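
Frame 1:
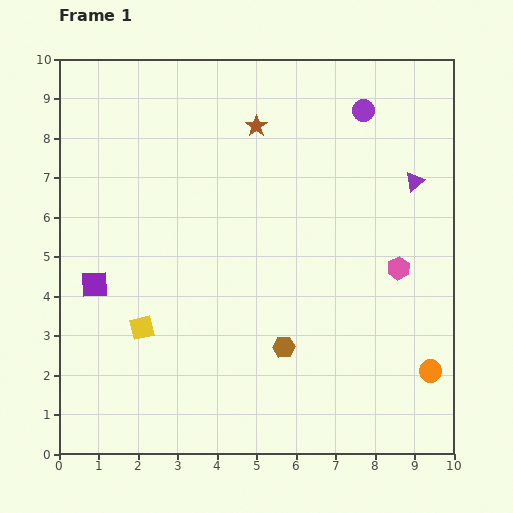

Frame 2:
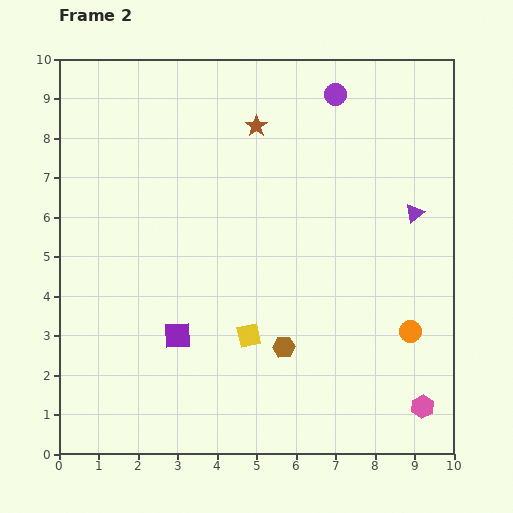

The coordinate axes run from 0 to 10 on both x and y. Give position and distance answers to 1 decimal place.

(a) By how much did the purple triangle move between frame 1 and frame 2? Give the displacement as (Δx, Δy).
(0.0, -0.8)

The purple triangle was at (9.0, 6.9) in frame 1 and (9.0, 6.1) in frame 2.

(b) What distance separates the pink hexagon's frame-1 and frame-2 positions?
3.6

The pink hexagon moved from (8.6, 4.7) to (9.2, 1.2), a distance of √(0.6² + 3.5²) ≈ 3.6.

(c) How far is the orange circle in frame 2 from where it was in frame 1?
1.1

The orange circle moved from (9.4, 2.1) to (8.9, 3.1), a distance of √(0.5² + 1.0²) ≈ 1.1.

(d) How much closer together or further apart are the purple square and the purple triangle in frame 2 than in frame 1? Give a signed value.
-1.7

Distance in frame 1: 8.5. Distance in frame 2: 6.8.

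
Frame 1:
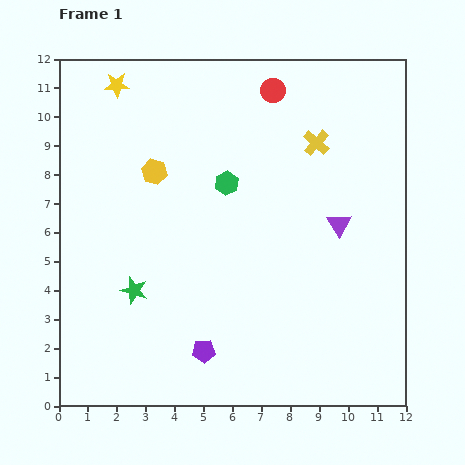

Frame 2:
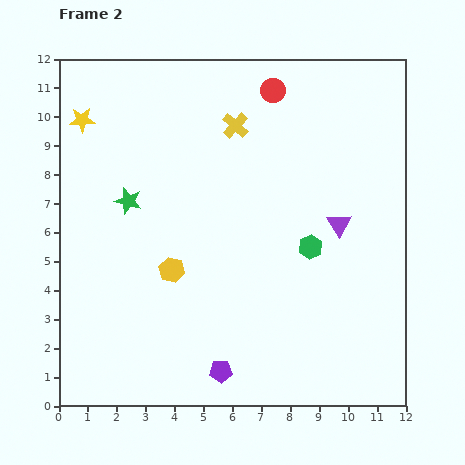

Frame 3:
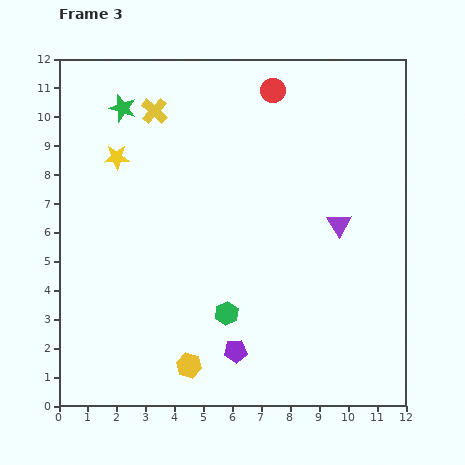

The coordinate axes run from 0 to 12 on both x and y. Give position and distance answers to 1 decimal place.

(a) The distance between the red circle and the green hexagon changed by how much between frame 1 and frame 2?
+2.0

Distance in frame 1: 3.6. Distance in frame 2: 5.6.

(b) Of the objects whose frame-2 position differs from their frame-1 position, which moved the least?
the purple pentagon

(moved 0.9)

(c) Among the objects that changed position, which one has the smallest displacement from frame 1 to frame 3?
the purple pentagon

(moved 1.1)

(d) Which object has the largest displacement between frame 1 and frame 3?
the yellow hexagon

(moved 6.8; next 6.3)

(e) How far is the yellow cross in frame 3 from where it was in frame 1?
5.7

The yellow cross moved from (8.9, 9.1) to (3.3, 10.2), a distance of √(5.6² + 1.1²) ≈ 5.7.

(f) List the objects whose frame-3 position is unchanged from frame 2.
the red circle, the purple triangle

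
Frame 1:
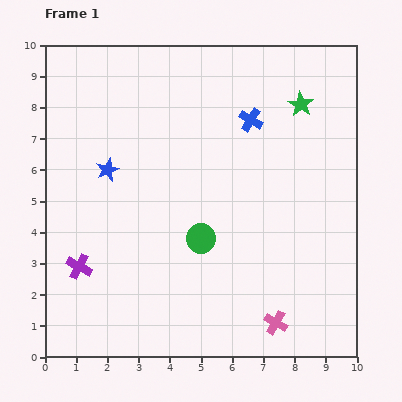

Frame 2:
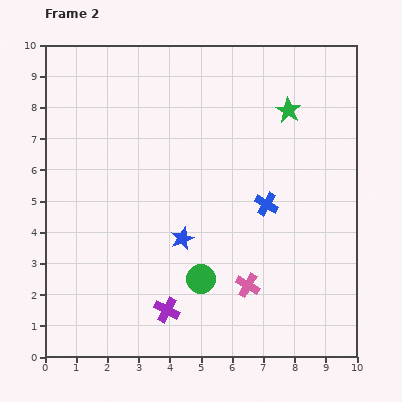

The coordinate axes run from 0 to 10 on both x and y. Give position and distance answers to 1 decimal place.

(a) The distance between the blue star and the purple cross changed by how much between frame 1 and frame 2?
-0.8

Distance in frame 1: 3.2. Distance in frame 2: 2.4.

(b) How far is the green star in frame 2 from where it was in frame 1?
0.4

The green star moved from (8.2, 8.1) to (7.8, 7.9), a distance of √(0.4² + 0.2²) ≈ 0.4.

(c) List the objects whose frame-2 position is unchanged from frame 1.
none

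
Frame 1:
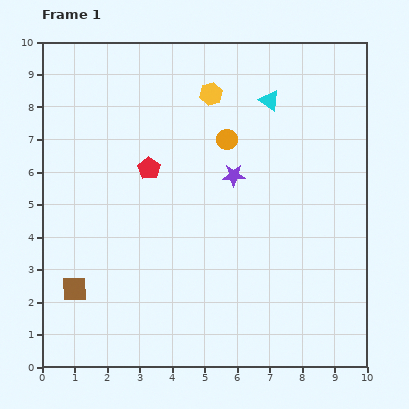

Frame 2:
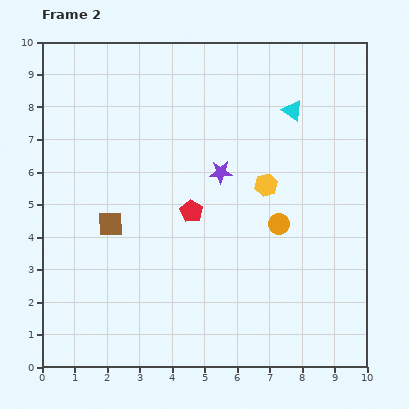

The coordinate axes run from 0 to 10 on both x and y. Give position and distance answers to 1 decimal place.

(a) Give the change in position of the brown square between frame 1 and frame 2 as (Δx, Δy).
(1.1, 2.0)

The brown square was at (1.0, 2.4) in frame 1 and (2.1, 4.4) in frame 2.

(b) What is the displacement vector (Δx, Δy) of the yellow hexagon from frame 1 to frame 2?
(1.7, -2.8)

The yellow hexagon was at (5.2, 8.4) in frame 1 and (6.9, 5.6) in frame 2.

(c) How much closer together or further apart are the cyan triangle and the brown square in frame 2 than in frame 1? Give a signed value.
-1.7

Distance in frame 1: 8.3. Distance in frame 2: 6.6.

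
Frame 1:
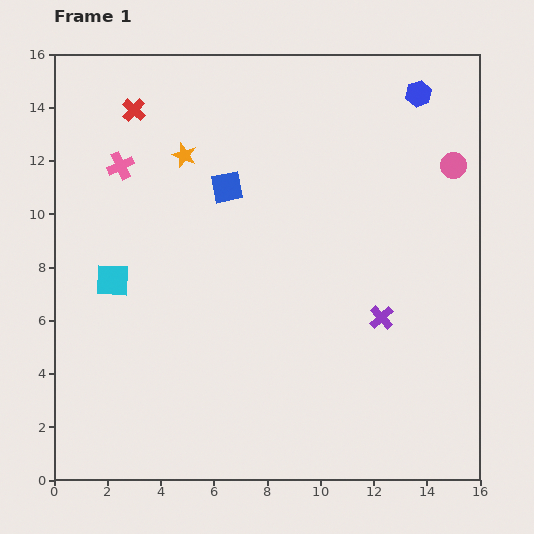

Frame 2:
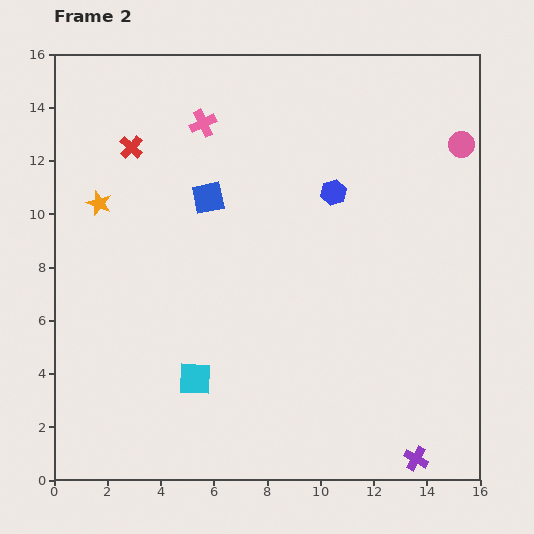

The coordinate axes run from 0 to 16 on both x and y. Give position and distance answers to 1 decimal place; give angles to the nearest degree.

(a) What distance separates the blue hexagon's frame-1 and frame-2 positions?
4.9

The blue hexagon moved from (13.7, 14.5) to (10.5, 10.8), a distance of √(3.2² + 3.7²) ≈ 4.9.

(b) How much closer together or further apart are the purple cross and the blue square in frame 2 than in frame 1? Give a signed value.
+4.9

Distance in frame 1: 7.6. Distance in frame 2: 12.5.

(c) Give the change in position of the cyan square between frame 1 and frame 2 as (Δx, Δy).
(3.1, -3.7)

The cyan square was at (2.2, 7.5) in frame 1 and (5.3, 3.8) in frame 2.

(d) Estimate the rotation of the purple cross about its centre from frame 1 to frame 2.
19° counter-clockwise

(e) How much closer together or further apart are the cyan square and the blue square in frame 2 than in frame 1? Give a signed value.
+1.3

Distance in frame 1: 5.5. Distance in frame 2: 6.8.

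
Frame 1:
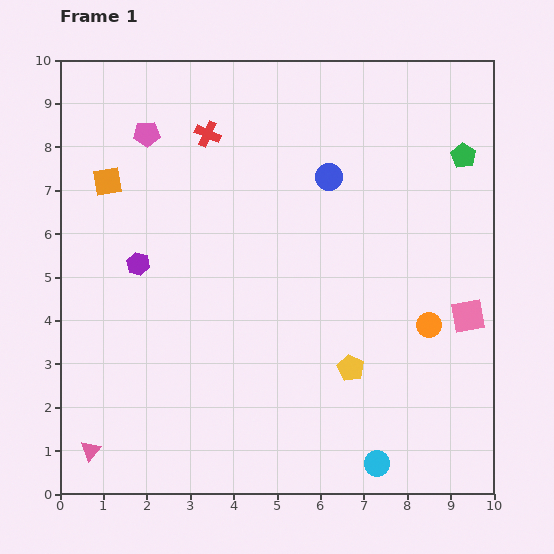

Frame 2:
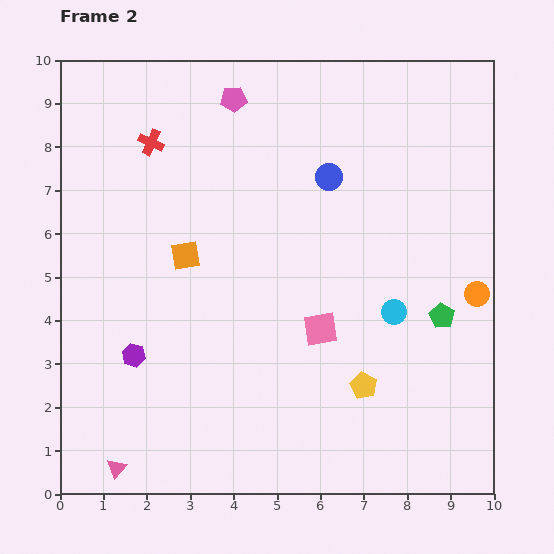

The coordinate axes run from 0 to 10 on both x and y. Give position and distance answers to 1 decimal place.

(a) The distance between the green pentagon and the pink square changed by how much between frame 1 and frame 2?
-0.9

Distance in frame 1: 3.7. Distance in frame 2: 2.8.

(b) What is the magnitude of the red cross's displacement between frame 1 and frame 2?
1.3

The red cross moved from (3.4, 8.3) to (2.1, 8.1), a distance of √(1.3² + 0.2²) ≈ 1.3.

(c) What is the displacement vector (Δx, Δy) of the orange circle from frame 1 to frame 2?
(1.1, 0.7)

The orange circle was at (8.5, 3.9) in frame 1 and (9.6, 4.6) in frame 2.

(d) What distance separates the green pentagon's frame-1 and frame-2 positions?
3.7

The green pentagon moved from (9.3, 7.8) to (8.8, 4.1), a distance of √(0.5² + 3.7²) ≈ 3.7.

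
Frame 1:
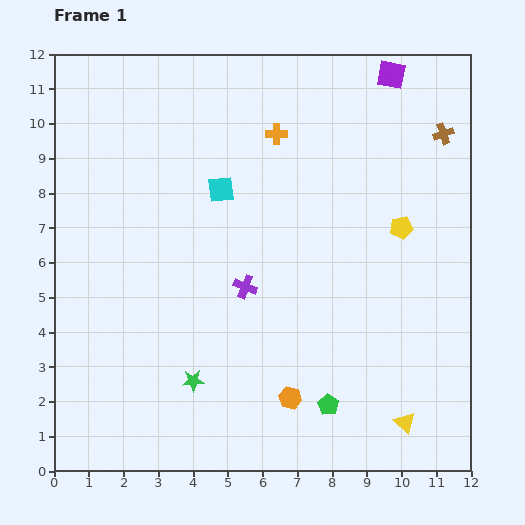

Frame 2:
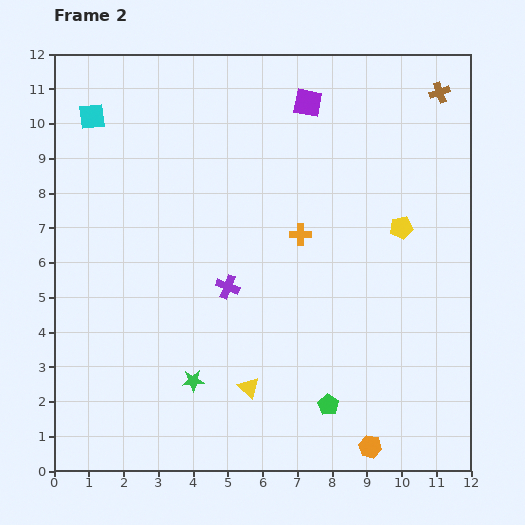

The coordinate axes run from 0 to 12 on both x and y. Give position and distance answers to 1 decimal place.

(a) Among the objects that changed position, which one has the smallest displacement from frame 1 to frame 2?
the purple cross

(moved 0.5)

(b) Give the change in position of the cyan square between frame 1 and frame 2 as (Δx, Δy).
(-3.7, 2.1)

The cyan square was at (4.8, 8.1) in frame 1 and (1.1, 10.2) in frame 2.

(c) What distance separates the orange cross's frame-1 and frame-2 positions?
3.0

The orange cross moved from (6.4, 9.7) to (7.1, 6.8), a distance of √(0.7² + 2.9²) ≈ 3.0.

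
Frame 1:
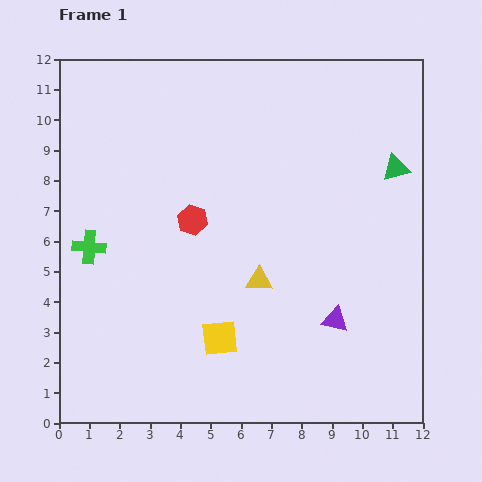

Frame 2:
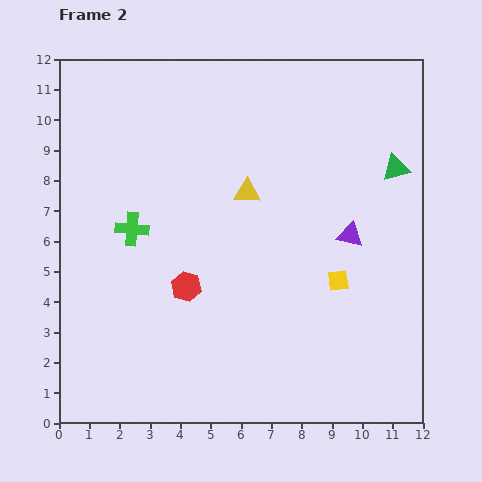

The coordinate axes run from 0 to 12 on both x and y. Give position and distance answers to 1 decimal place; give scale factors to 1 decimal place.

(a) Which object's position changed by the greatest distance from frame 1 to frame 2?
the yellow square

(moved 4.3; next 2.9)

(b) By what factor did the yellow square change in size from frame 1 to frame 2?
0.6×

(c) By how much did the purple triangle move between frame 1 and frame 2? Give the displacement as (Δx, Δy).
(0.5, 2.8)

The purple triangle was at (9.1, 3.4) in frame 1 and (9.6, 6.2) in frame 2.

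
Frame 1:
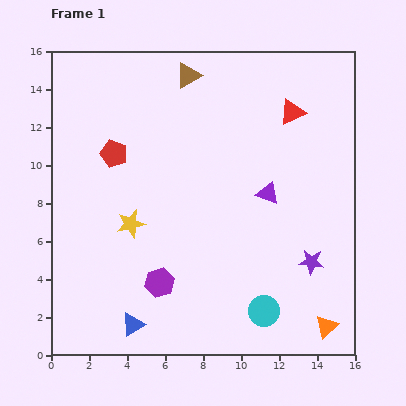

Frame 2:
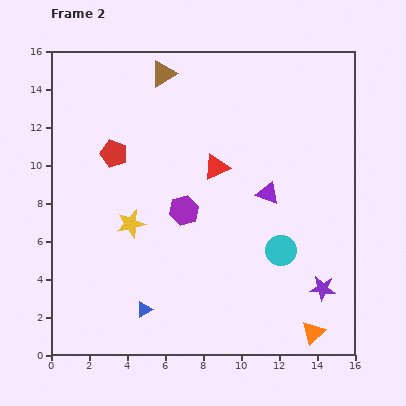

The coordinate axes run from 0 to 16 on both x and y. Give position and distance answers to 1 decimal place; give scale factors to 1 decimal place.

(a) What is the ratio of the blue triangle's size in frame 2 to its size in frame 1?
0.7×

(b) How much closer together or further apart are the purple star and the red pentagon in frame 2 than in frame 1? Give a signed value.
+1.2

Distance in frame 1: 11.9. Distance in frame 2: 13.1.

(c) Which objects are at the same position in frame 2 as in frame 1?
the yellow star, the purple triangle, the red pentagon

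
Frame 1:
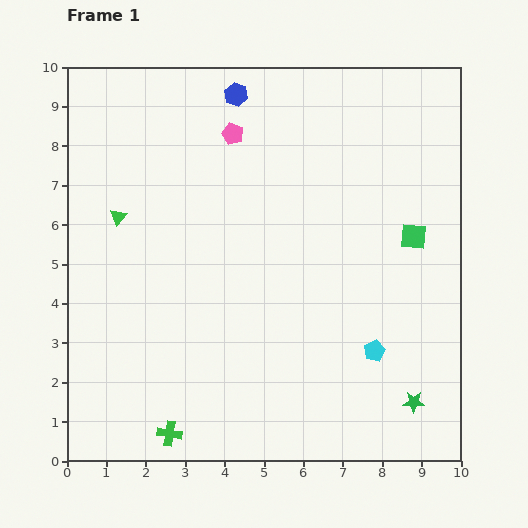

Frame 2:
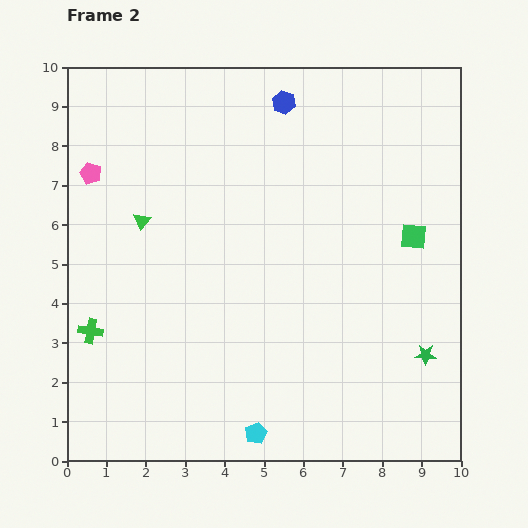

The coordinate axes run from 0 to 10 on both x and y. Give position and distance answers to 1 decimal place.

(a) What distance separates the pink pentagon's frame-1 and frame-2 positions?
3.7

The pink pentagon moved from (4.2, 8.3) to (0.6, 7.3), a distance of √(3.6² + 1.0²) ≈ 3.7.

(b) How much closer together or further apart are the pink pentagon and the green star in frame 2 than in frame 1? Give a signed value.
+1.5

Distance in frame 1: 8.2. Distance in frame 2: 9.7.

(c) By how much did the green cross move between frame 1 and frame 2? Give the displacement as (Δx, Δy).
(-2.0, 2.6)

The green cross was at (2.6, 0.7) in frame 1 and (0.6, 3.3) in frame 2.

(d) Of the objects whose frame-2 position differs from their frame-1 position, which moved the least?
the green triangle

(moved 0.6)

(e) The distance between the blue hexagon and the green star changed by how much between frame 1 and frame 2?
-1.7

Distance in frame 1: 9.0. Distance in frame 2: 7.3.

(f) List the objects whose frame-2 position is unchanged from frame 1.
the green square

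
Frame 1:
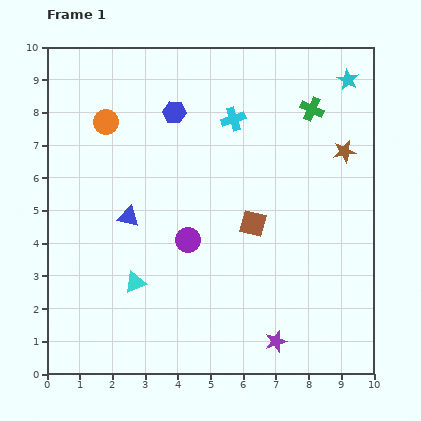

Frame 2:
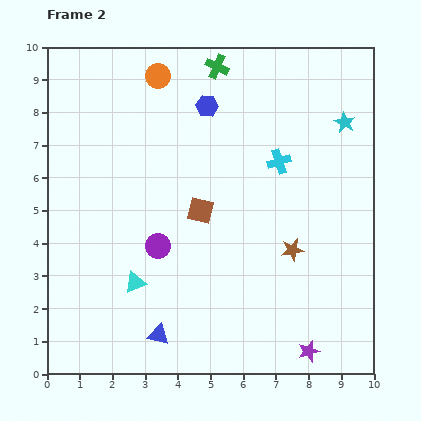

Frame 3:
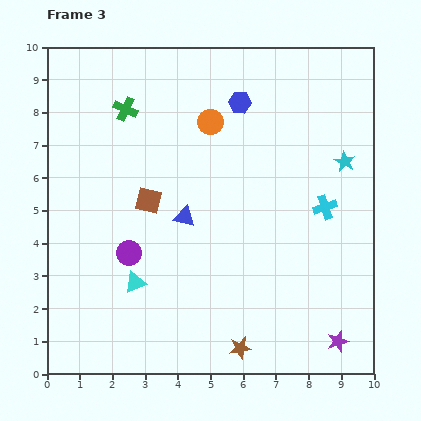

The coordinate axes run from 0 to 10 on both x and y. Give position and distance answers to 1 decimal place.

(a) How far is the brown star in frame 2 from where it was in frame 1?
3.4

The brown star moved from (9.1, 6.8) to (7.5, 3.8), a distance of √(1.6² + 3.0²) ≈ 3.4.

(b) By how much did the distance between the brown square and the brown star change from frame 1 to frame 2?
-0.6

Distance in frame 1: 3.6. Distance in frame 2: 3.0.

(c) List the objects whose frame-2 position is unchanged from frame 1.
the cyan triangle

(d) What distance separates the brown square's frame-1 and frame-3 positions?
3.3

The brown square moved from (6.3, 4.6) to (3.1, 5.3), a distance of √(3.2² + 0.7²) ≈ 3.3.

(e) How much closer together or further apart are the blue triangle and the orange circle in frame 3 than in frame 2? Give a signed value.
-4.9

Distance in frame 2: 7.9. Distance in frame 3: 3.0.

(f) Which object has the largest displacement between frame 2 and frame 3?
the blue triangle

(moved 3.7; next 3.4)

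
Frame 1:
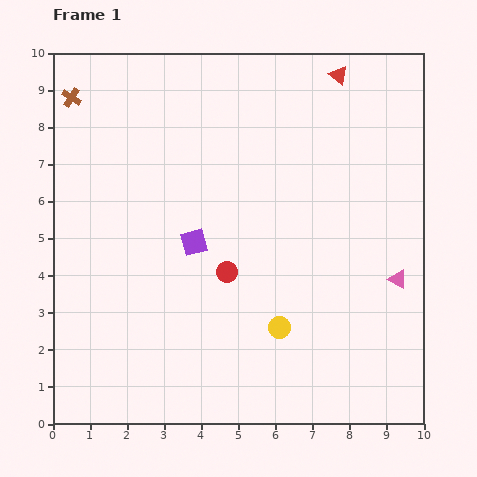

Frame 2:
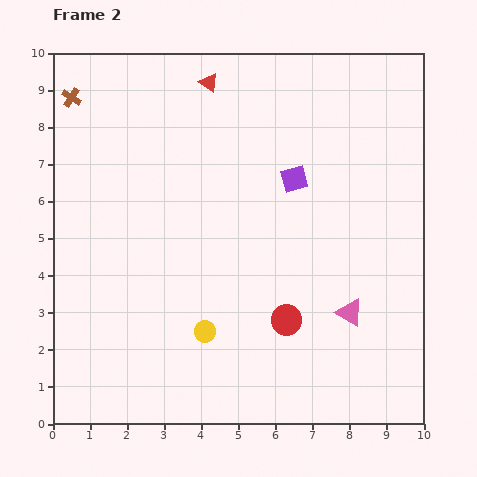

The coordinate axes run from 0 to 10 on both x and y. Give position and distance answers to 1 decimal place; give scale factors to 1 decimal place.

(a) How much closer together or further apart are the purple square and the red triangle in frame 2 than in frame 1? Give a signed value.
-2.5

Distance in frame 1: 6.0. Distance in frame 2: 3.5.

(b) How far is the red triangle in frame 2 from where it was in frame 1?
3.5

The red triangle moved from (7.7, 9.4) to (4.2, 9.2), a distance of √(3.5² + 0.2²) ≈ 3.5.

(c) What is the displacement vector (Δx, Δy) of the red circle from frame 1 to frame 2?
(1.6, -1.3)

The red circle was at (4.7, 4.1) in frame 1 and (6.3, 2.8) in frame 2.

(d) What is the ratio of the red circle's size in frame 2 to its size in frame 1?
1.4×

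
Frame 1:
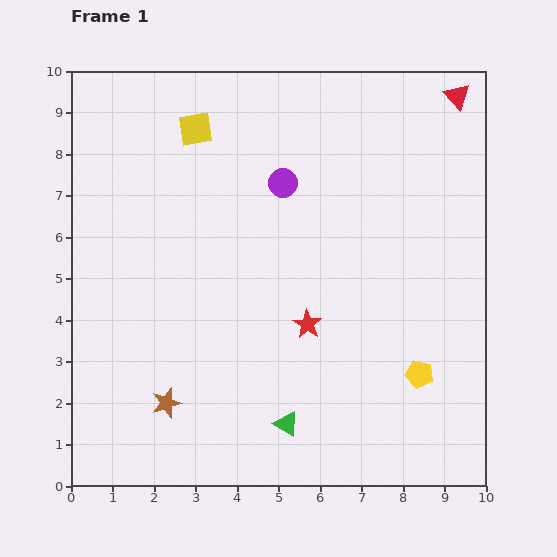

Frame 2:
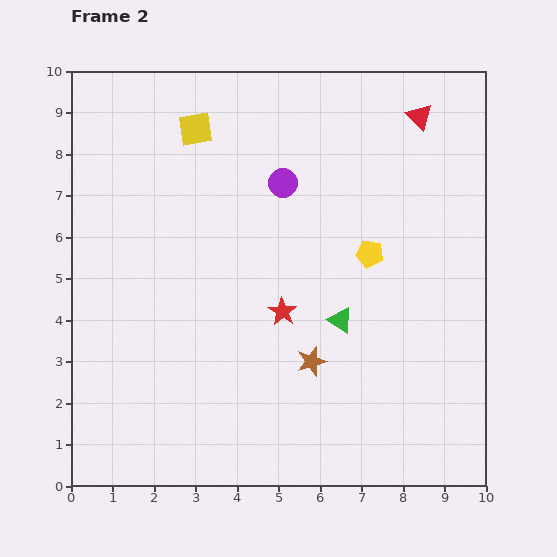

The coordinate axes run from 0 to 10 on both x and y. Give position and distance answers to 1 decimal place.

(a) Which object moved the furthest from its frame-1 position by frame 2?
the brown star

(moved 3.6; next 3.1)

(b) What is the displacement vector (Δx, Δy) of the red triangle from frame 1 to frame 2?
(-0.9, -0.5)

The red triangle was at (9.3, 9.4) in frame 1 and (8.4, 8.9) in frame 2.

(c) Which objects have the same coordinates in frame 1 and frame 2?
the purple circle, the yellow square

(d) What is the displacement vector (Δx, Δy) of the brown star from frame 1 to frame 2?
(3.5, 1.0)

The brown star was at (2.3, 2.0) in frame 1 and (5.8, 3.0) in frame 2.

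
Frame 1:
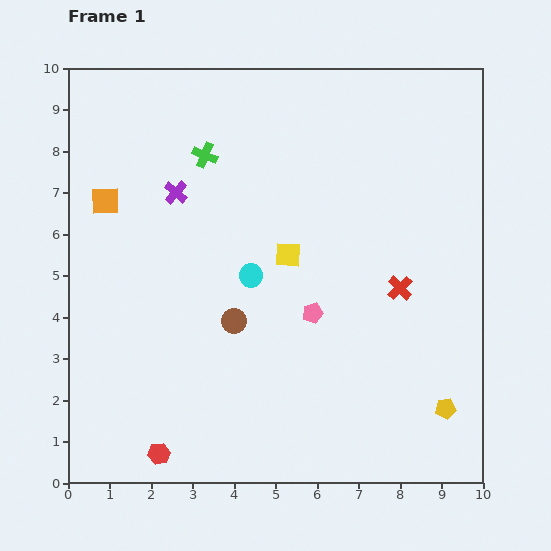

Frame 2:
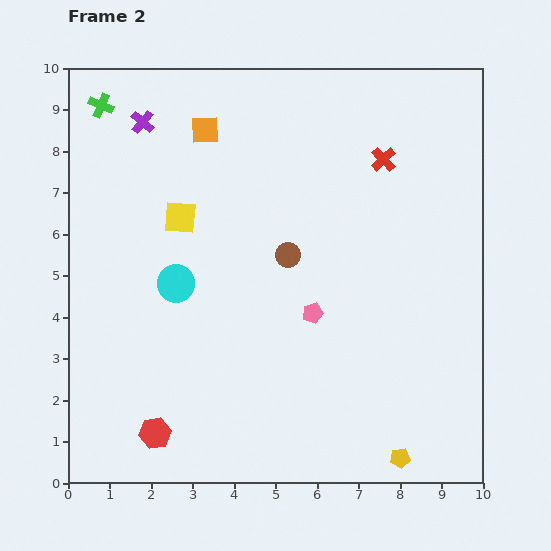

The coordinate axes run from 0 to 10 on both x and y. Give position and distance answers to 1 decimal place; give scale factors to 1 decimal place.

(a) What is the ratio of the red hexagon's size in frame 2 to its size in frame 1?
1.4×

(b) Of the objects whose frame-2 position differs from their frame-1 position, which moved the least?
the red hexagon

(moved 0.5)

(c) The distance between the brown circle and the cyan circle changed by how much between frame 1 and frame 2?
+1.6

Distance in frame 1: 1.2. Distance in frame 2: 2.8.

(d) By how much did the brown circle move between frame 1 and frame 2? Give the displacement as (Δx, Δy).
(1.3, 1.6)

The brown circle was at (4.0, 3.9) in frame 1 and (5.3, 5.5) in frame 2.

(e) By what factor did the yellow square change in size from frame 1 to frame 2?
1.3×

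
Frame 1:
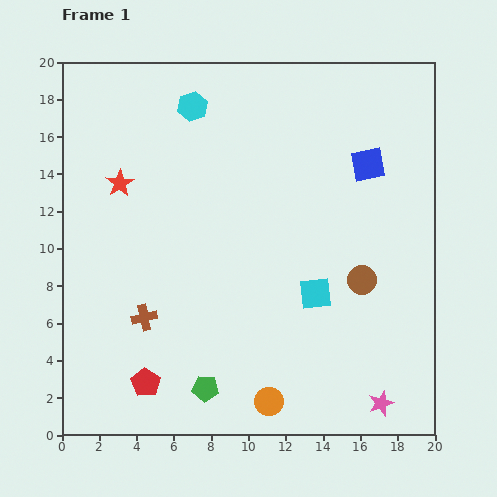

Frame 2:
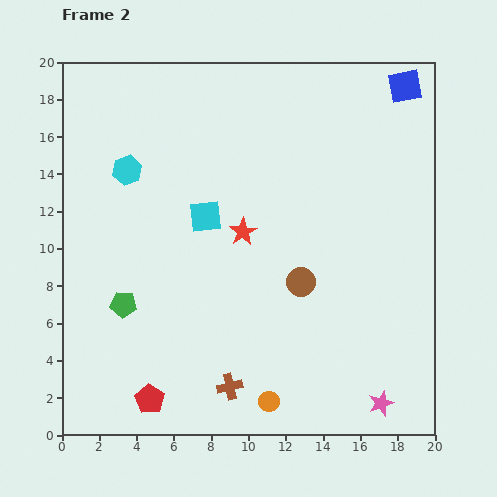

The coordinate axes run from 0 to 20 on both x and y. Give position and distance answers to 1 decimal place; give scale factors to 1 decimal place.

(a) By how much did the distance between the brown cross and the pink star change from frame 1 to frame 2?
-5.4

Distance in frame 1: 13.5. Distance in frame 2: 8.1.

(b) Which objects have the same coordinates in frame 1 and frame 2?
the orange circle, the pink star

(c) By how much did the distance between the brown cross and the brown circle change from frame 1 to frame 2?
-5.1

Distance in frame 1: 11.9. Distance in frame 2: 6.8.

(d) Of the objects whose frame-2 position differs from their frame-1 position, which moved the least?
the red pentagon

(moved 0.9)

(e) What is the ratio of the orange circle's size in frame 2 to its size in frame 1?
0.7×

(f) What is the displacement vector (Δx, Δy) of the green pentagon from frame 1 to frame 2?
(-4.4, 4.5)

The green pentagon was at (7.7, 2.5) in frame 1 and (3.3, 7.0) in frame 2.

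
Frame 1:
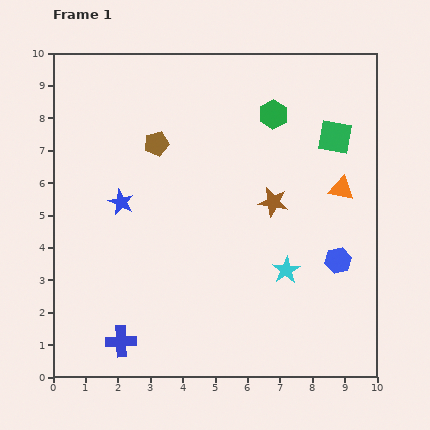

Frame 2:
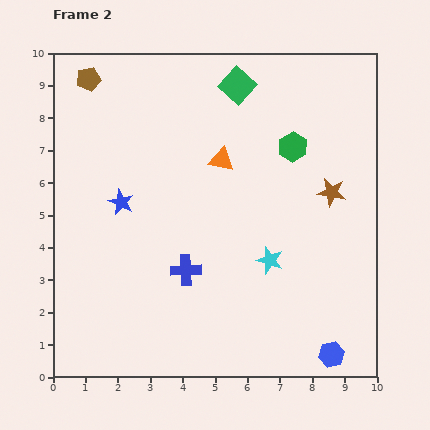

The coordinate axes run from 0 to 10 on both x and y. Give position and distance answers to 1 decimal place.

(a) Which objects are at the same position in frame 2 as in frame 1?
the blue star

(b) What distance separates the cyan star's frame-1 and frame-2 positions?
0.6

The cyan star moved from (7.2, 3.3) to (6.7, 3.6), a distance of √(0.5² + 0.3²) ≈ 0.6.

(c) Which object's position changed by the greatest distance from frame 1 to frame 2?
the orange triangle

(moved 3.8; next 3.4)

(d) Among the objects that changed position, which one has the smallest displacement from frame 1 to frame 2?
the cyan star

(moved 0.6)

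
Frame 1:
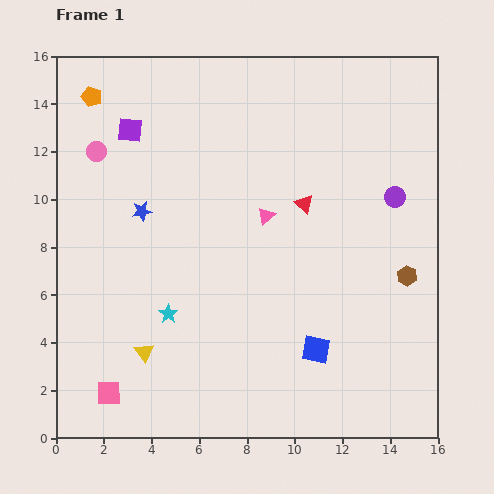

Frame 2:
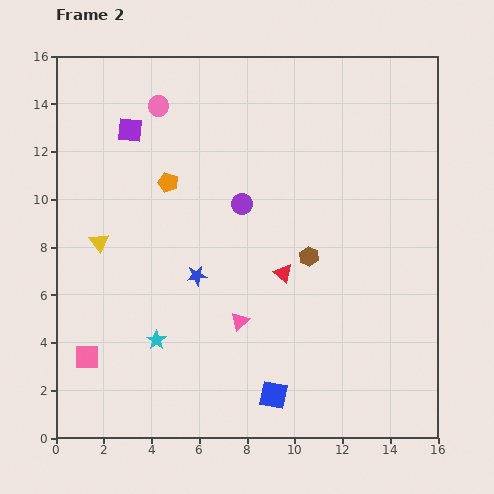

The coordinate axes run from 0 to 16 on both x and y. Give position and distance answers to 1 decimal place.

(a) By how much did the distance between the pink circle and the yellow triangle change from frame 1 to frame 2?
-2.4

Distance in frame 1: 8.6. Distance in frame 2: 6.2.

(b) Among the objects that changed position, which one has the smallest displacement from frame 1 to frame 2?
the cyan star

(moved 1.2)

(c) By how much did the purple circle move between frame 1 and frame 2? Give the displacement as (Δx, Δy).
(-6.4, -0.3)

The purple circle was at (14.2, 10.1) in frame 1 and (7.8, 9.8) in frame 2.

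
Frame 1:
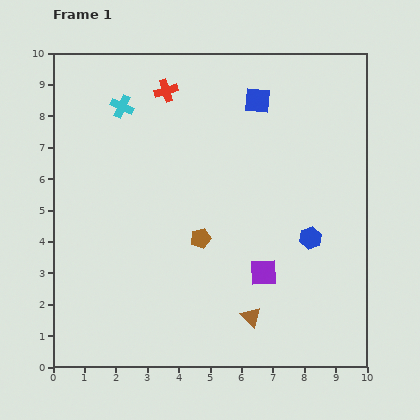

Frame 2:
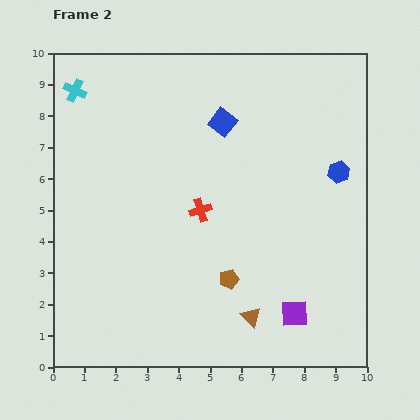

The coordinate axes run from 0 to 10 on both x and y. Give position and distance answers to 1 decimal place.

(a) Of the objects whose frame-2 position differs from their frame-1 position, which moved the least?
the blue square

(moved 1.3)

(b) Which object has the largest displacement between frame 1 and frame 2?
the red cross

(moved 4.0; next 2.3)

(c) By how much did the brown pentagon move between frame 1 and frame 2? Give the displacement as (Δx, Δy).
(0.9, -1.3)

The brown pentagon was at (4.7, 4.1) in frame 1 and (5.6, 2.8) in frame 2.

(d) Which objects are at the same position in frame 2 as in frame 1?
the brown triangle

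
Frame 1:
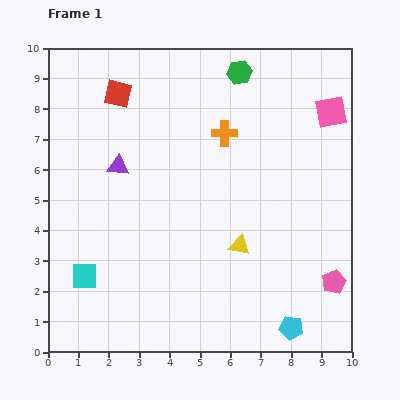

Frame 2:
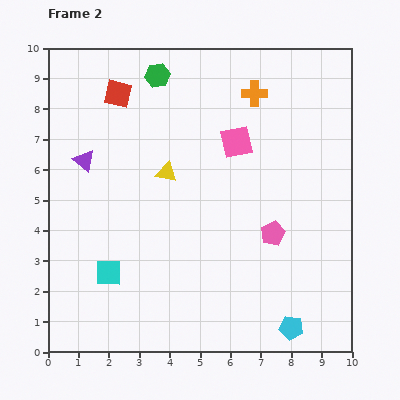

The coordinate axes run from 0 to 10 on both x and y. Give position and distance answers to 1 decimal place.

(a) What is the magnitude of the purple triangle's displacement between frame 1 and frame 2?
1.1

The purple triangle moved from (2.3, 6.1) to (1.2, 6.3), a distance of √(1.1² + 0.2²) ≈ 1.1.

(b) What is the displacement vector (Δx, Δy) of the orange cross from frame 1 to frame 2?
(1.0, 1.3)

The orange cross was at (5.8, 7.2) in frame 1 and (6.8, 8.5) in frame 2.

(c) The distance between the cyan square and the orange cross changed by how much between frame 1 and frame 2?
+1.0

Distance in frame 1: 6.6. Distance in frame 2: 7.6.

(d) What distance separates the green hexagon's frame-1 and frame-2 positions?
2.7

The green hexagon moved from (6.3, 9.2) to (3.6, 9.1), a distance of √(2.7² + 0.1²) ≈ 2.7.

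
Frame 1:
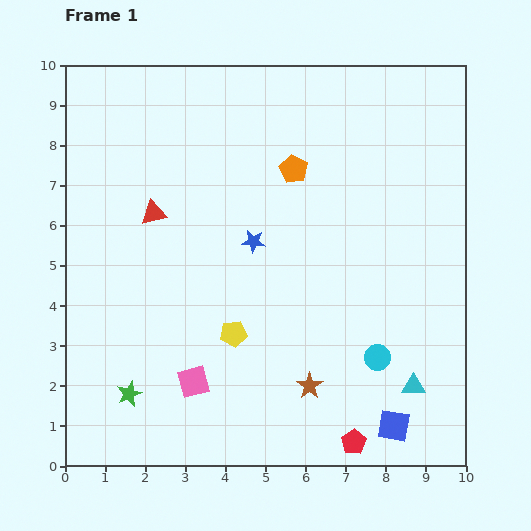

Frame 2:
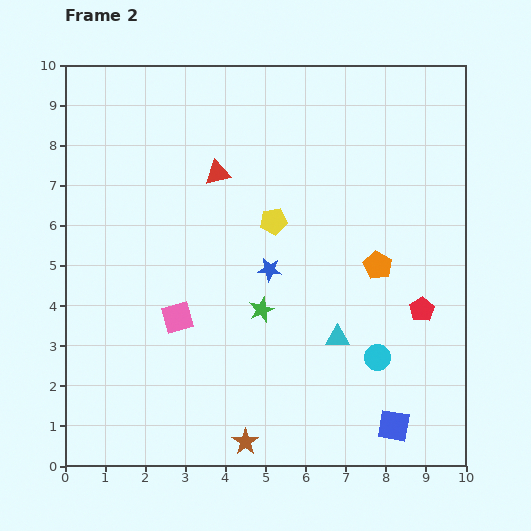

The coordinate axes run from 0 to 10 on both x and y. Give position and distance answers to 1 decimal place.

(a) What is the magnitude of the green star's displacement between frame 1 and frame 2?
3.9

The green star moved from (1.6, 1.8) to (4.9, 3.9), a distance of √(3.3² + 2.1²) ≈ 3.9.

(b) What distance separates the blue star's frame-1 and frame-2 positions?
0.8

The blue star moved from (4.7, 5.6) to (5.1, 4.9), a distance of √(0.4² + 0.7²) ≈ 0.8.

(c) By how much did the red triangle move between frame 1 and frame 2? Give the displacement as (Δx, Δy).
(1.6, 1.0)

The red triangle was at (2.2, 6.3) in frame 1 and (3.8, 7.3) in frame 2.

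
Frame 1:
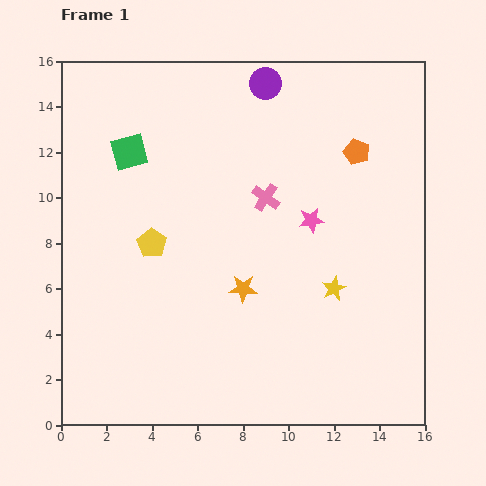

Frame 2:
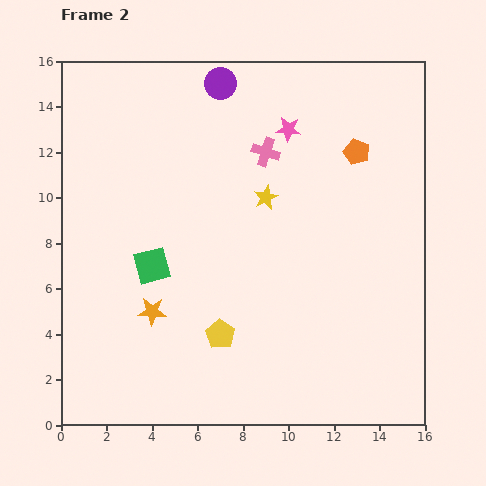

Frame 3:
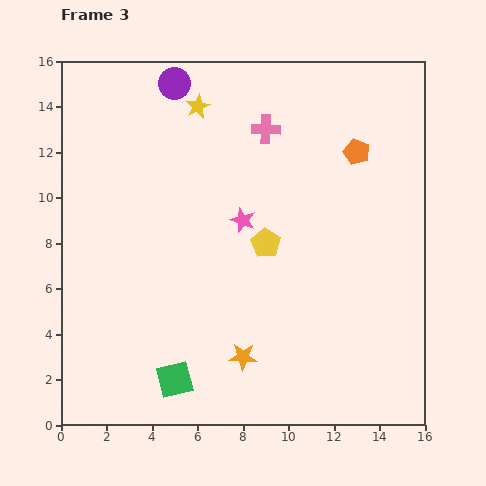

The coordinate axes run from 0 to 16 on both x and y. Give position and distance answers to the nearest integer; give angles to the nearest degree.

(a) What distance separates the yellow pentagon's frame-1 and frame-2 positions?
5

The yellow pentagon moved from (4, 8) to (7, 4), a distance of √(3² + 4²) ≈ 5.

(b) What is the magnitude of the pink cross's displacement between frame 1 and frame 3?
3

The pink cross moved from (9, 10) to (9, 13), a distance of √(0² + 3²) ≈ 3.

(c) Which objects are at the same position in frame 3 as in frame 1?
the orange pentagon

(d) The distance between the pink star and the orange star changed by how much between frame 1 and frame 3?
+2

Distance in frame 1: 4. Distance in frame 3: 6.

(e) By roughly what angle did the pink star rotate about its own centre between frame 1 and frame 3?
31° clockwise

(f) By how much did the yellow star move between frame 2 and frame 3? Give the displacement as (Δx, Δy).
(-3, 4)

The yellow star was at (9, 10) in frame 2 and (6, 14) in frame 3.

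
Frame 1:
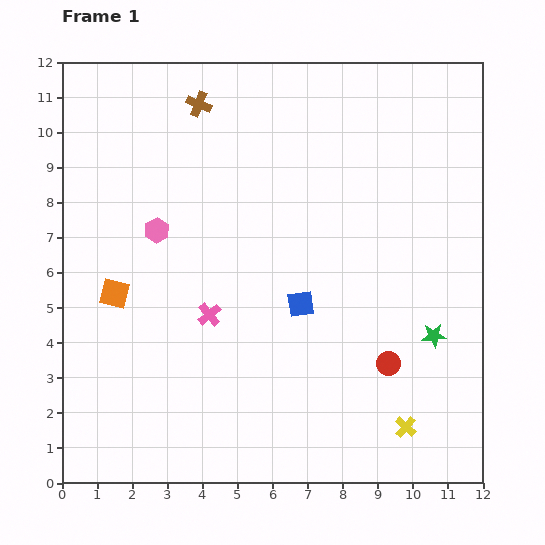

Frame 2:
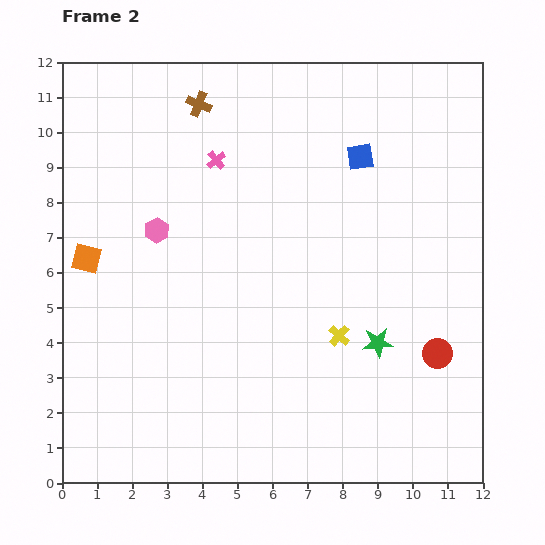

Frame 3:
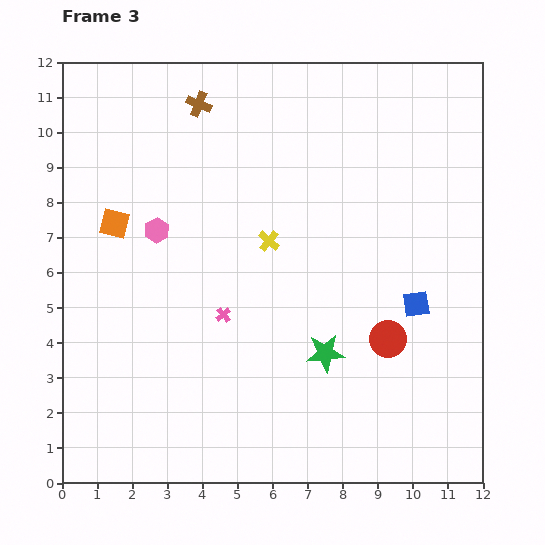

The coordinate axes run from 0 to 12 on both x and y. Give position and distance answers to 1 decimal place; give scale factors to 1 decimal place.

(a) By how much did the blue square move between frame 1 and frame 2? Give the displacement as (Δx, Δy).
(1.7, 4.2)

The blue square was at (6.8, 5.1) in frame 1 and (8.5, 9.3) in frame 2.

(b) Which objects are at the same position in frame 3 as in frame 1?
the brown cross, the pink hexagon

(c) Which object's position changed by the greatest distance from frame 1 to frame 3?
the yellow cross

(moved 6.6; next 3.3)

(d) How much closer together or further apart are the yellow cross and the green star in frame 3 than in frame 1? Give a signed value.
+0.9

Distance in frame 1: 2.7. Distance in frame 3: 3.6.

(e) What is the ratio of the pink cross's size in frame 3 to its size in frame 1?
0.6×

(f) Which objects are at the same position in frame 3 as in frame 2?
the brown cross, the pink hexagon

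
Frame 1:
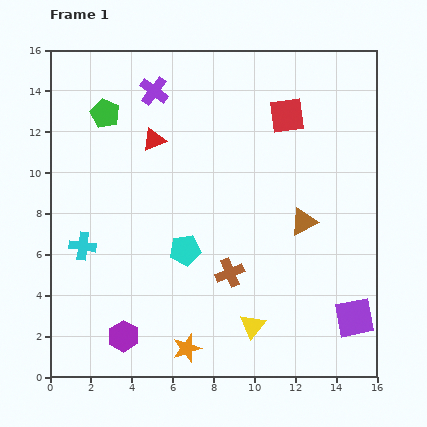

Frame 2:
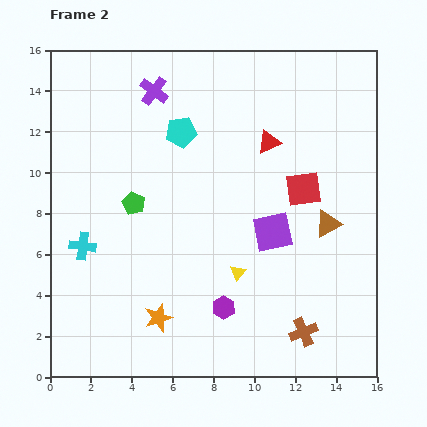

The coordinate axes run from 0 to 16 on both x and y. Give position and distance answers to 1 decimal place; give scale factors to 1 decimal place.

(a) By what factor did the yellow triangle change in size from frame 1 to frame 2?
0.6×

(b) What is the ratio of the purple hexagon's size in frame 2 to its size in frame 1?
0.7×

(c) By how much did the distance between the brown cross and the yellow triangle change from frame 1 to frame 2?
+1.5

Distance in frame 1: 2.8. Distance in frame 2: 4.3.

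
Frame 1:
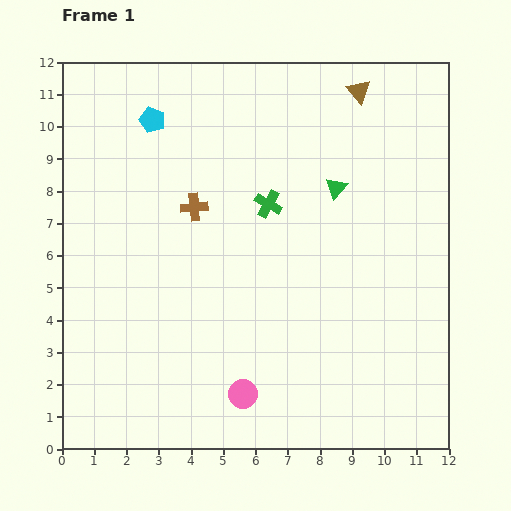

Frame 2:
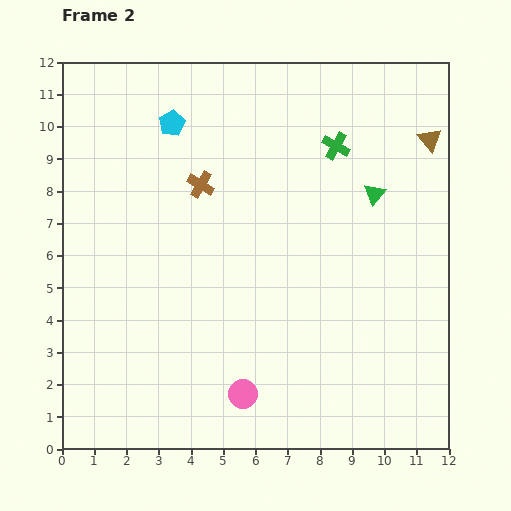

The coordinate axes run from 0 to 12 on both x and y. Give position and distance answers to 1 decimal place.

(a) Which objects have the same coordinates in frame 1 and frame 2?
the pink circle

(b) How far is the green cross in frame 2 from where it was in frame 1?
2.8

The green cross moved from (6.4, 7.6) to (8.5, 9.4), a distance of √(2.1² + 1.8²) ≈ 2.8.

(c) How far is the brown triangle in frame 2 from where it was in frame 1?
2.7

The brown triangle moved from (9.2, 11.1) to (11.4, 9.6), a distance of √(2.2² + 1.5²) ≈ 2.7.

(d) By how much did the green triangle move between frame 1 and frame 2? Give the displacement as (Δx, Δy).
(1.2, -0.2)

The green triangle was at (8.5, 8.1) in frame 1 and (9.7, 7.9) in frame 2.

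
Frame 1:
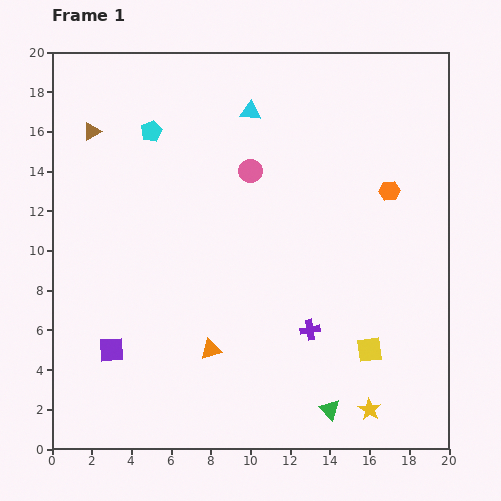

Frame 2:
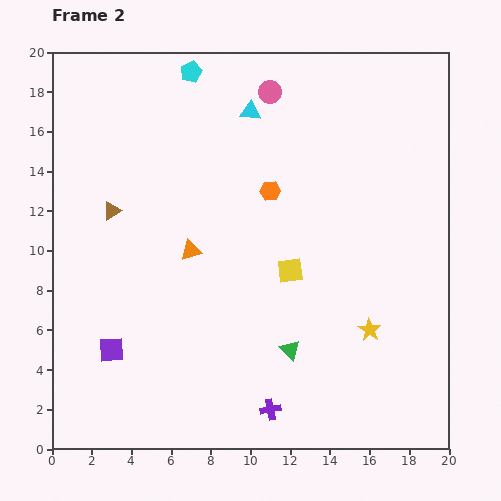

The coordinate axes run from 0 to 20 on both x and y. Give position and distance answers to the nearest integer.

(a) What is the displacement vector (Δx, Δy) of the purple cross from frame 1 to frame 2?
(-2, -4)

The purple cross was at (13, 6) in frame 1 and (11, 2) in frame 2.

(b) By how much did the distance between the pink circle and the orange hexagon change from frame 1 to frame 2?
-2

Distance in frame 1: 7. Distance in frame 2: 5.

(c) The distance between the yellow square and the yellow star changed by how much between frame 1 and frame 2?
+2

Distance in frame 1: 3. Distance in frame 2: 5.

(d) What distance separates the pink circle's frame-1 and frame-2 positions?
4

The pink circle moved from (10, 14) to (11, 18), a distance of √(1² + 4²) ≈ 4.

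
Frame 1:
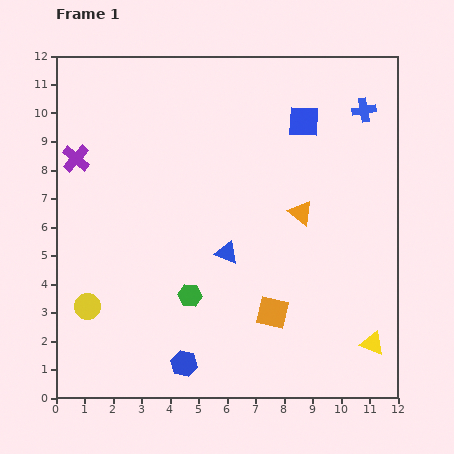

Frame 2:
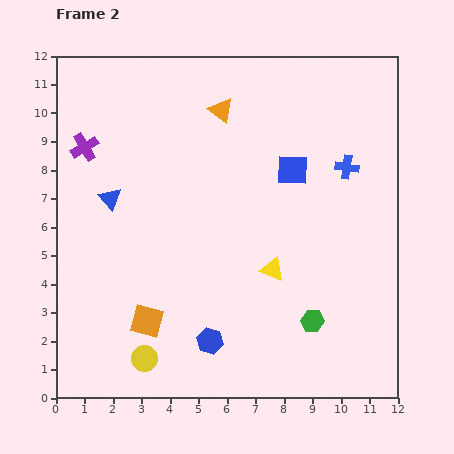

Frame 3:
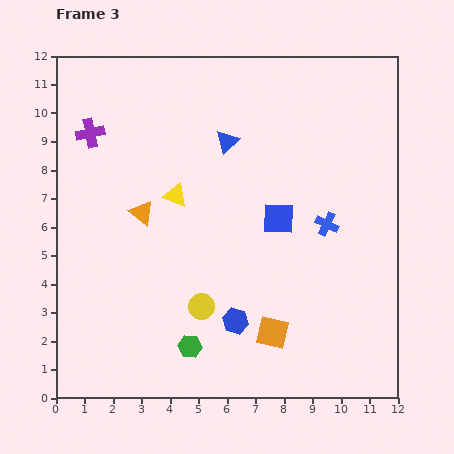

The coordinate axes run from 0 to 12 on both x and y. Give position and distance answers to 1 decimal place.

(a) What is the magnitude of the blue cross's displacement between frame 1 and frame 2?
2.1

The blue cross moved from (10.8, 10.1) to (10.2, 8.1), a distance of √(0.6² + 2.0²) ≈ 2.1.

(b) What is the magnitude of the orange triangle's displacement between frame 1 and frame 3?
5.6

The orange triangle moved from (8.6, 6.5) to (3.0, 6.5), a distance of √(5.6² + 0.0²) ≈ 5.6.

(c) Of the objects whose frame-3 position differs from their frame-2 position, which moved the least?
the purple cross

(moved 0.5)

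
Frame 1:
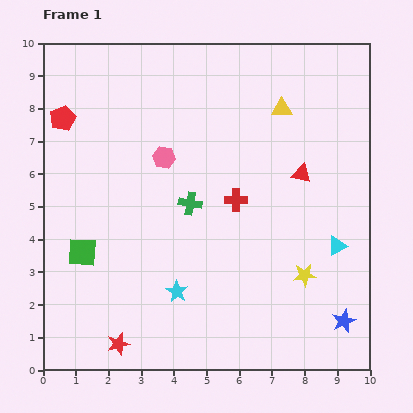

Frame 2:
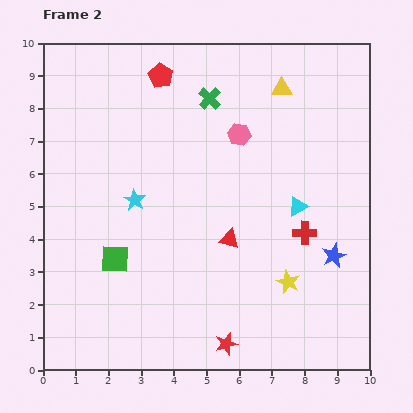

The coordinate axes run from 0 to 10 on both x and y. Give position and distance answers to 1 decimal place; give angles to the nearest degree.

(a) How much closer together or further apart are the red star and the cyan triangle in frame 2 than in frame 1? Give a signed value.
-2.6

Distance in frame 1: 7.3. Distance in frame 2: 4.7.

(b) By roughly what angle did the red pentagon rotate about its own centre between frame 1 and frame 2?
19° counter-clockwise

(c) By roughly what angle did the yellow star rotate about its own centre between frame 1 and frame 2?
29° clockwise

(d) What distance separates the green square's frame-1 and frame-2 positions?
1.0

The green square moved from (1.2, 3.6) to (2.2, 3.4), a distance of √(1.0² + 0.2²) ≈ 1.0.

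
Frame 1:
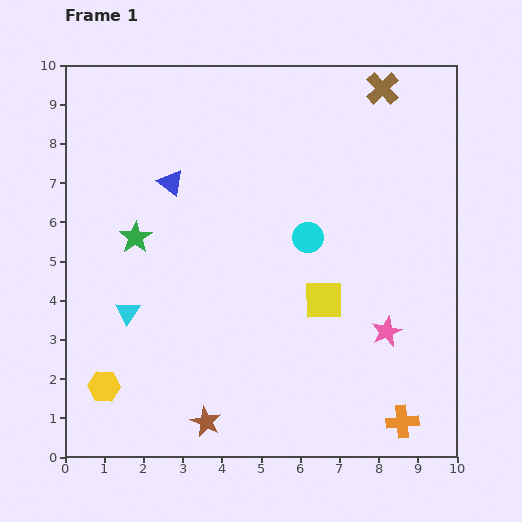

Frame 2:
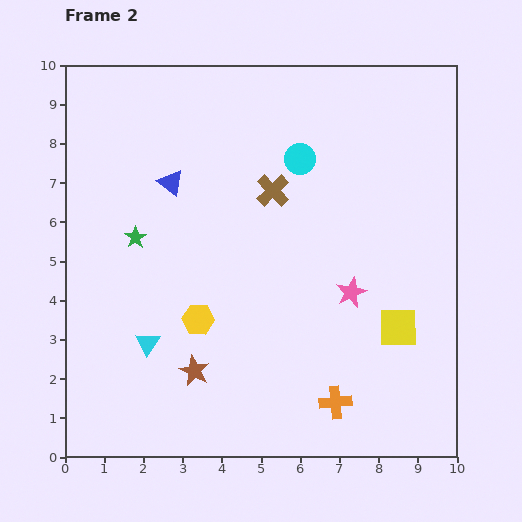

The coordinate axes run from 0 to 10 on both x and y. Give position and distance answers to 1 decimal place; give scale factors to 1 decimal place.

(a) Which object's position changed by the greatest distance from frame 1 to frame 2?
the brown cross

(moved 3.8; next 2.9)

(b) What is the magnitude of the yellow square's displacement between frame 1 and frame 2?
2.0

The yellow square moved from (6.6, 4.0) to (8.5, 3.3), a distance of √(1.9² + 0.7²) ≈ 2.0.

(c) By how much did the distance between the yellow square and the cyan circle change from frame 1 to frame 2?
+3.4

Distance in frame 1: 1.6. Distance in frame 2: 5.0.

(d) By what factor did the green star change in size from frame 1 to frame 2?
0.7×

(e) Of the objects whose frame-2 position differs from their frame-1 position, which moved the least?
the cyan triangle

(moved 0.9)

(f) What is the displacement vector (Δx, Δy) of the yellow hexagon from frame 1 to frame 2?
(2.4, 1.7)

The yellow hexagon was at (1.0, 1.8) in frame 1 and (3.4, 3.5) in frame 2.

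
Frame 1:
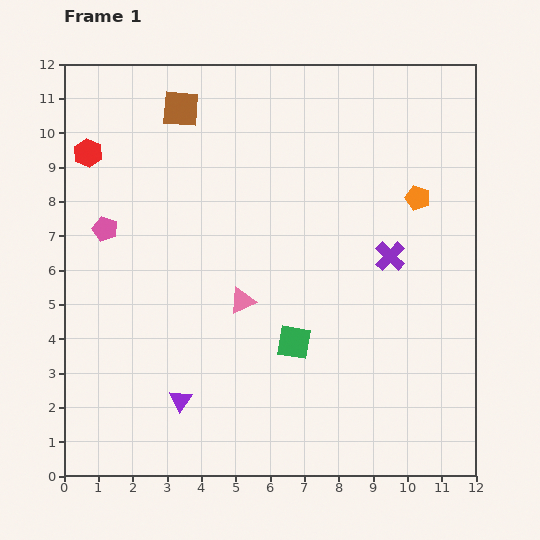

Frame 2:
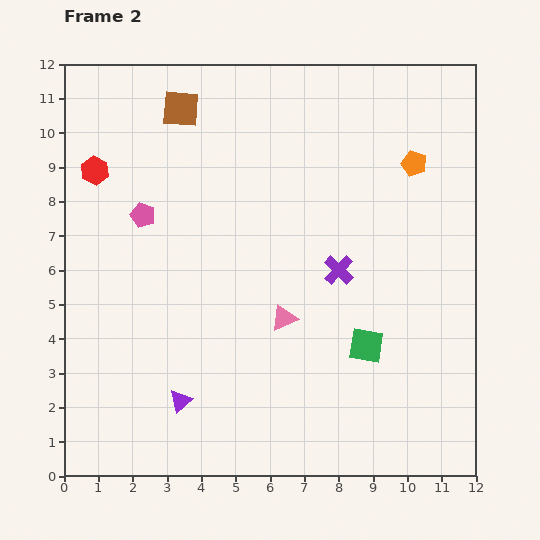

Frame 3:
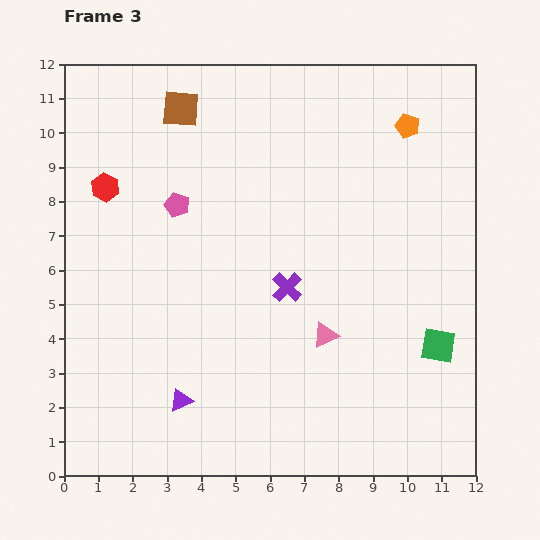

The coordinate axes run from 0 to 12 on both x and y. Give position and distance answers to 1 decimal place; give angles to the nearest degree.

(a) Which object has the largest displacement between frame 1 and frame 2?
the green square

(moved 2.1; next 1.6)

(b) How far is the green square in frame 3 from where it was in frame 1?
4.2

The green square moved from (6.7, 3.9) to (10.9, 3.8), a distance of √(4.2² + 0.1²) ≈ 4.2.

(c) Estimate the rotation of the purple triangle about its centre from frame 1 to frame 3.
31° clockwise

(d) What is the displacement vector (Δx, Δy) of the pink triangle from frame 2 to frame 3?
(1.2, -0.5)

The pink triangle was at (6.4, 4.6) in frame 2 and (7.6, 4.1) in frame 3.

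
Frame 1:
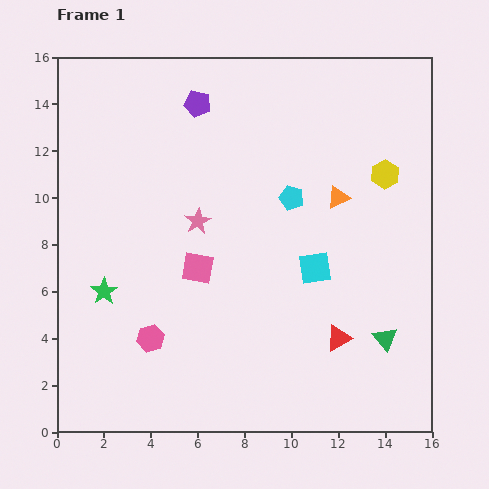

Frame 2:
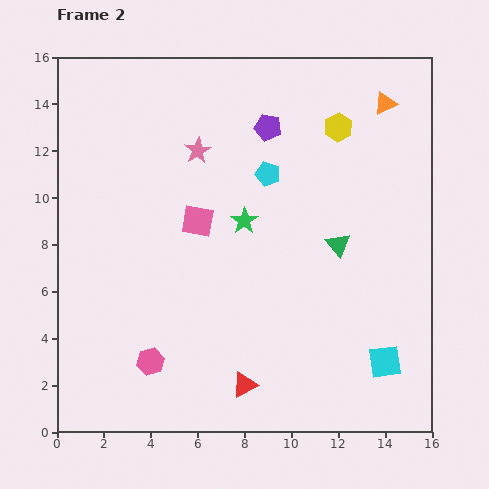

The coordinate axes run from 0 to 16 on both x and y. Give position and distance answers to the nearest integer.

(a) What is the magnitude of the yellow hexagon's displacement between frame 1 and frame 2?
3

The yellow hexagon moved from (14, 11) to (12, 13), a distance of √(2² + 2²) ≈ 3.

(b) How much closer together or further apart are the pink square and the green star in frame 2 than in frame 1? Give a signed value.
-2

Distance in frame 1: 4. Distance in frame 2: 2.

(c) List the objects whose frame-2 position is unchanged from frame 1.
none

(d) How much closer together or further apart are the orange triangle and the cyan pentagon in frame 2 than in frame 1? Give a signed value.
+4

Distance in frame 1: 2. Distance in frame 2: 6.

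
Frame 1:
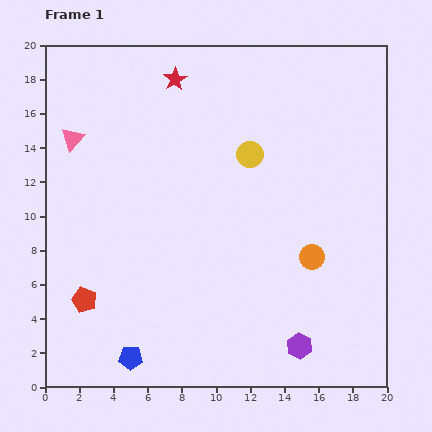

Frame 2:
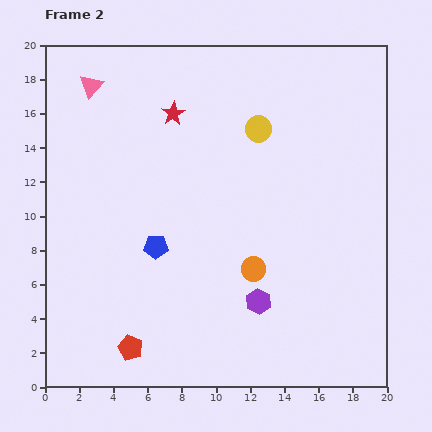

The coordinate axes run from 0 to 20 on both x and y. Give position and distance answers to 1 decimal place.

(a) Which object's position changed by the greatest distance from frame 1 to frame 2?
the blue pentagon

(moved 6.7; next 3.9)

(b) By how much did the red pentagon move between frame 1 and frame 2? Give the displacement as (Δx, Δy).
(2.7, -2.8)

The red pentagon was at (2.3, 5.1) in frame 1 and (5.0, 2.3) in frame 2.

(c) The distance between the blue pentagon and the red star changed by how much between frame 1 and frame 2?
-8.6

Distance in frame 1: 16.5. Distance in frame 2: 7.9.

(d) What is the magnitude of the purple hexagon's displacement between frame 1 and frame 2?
3.5

The purple hexagon moved from (14.9, 2.4) to (12.5, 5.0), a distance of √(2.4² + 2.6²) ≈ 3.5.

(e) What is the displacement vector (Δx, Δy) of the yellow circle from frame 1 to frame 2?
(0.5, 1.5)

The yellow circle was at (12.0, 13.6) in frame 1 and (12.5, 15.1) in frame 2.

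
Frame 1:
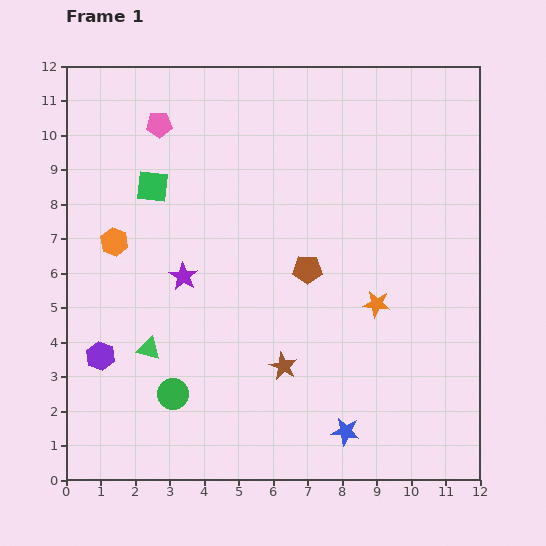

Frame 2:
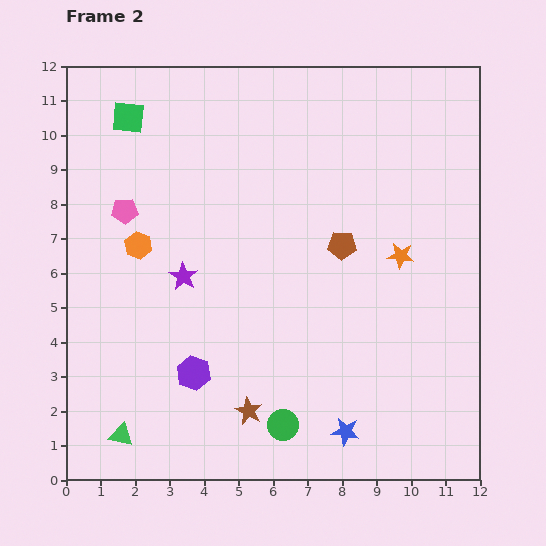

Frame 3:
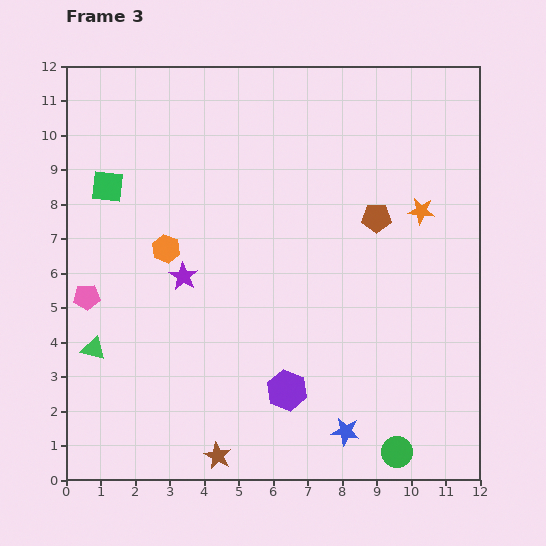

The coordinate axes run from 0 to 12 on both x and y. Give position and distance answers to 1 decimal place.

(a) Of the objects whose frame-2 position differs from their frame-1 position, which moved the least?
the orange hexagon

(moved 0.7)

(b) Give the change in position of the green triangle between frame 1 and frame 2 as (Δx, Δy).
(-0.8, -2.5)

The green triangle was at (2.4, 3.8) in frame 1 and (1.6, 1.3) in frame 2.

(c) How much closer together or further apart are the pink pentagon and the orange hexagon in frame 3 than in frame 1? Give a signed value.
-0.9

Distance in frame 1: 3.6. Distance in frame 3: 2.7.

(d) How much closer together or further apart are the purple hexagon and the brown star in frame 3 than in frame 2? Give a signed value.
+0.9

Distance in frame 2: 1.9. Distance in frame 3: 2.8.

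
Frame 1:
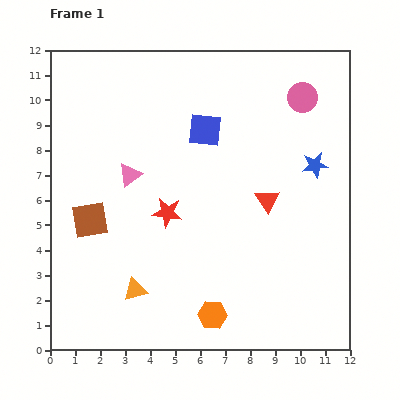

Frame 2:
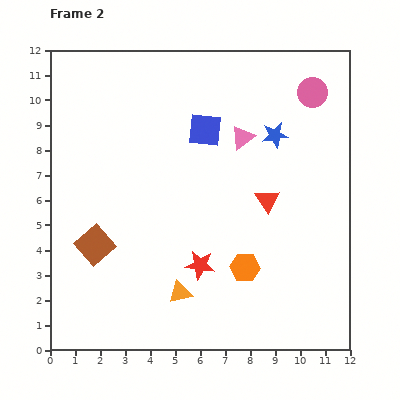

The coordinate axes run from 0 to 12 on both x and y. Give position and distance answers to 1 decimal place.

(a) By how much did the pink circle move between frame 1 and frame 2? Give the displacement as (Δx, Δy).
(0.4, 0.2)

The pink circle was at (10.1, 10.1) in frame 1 and (10.5, 10.3) in frame 2.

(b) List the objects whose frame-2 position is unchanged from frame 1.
the blue square, the red triangle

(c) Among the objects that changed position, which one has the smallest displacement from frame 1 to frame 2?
the pink circle

(moved 0.4)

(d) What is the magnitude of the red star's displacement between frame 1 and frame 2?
2.5

The red star moved from (4.7, 5.5) to (6.0, 3.4), a distance of √(1.3² + 2.1²) ≈ 2.5.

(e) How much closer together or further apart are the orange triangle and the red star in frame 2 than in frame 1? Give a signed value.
-2.0

Distance in frame 1: 3.4. Distance in frame 2: 1.4.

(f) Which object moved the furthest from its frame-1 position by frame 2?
the pink triangle

(moved 4.7; next 2.5)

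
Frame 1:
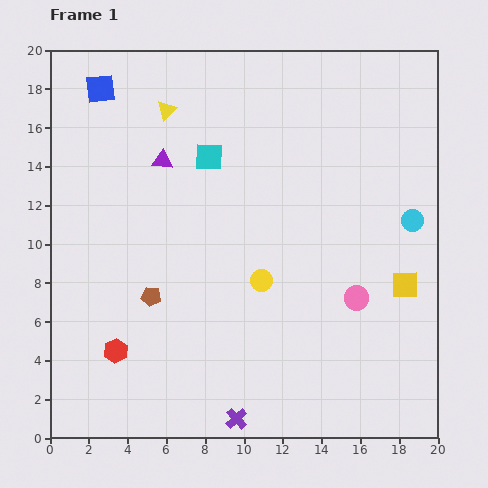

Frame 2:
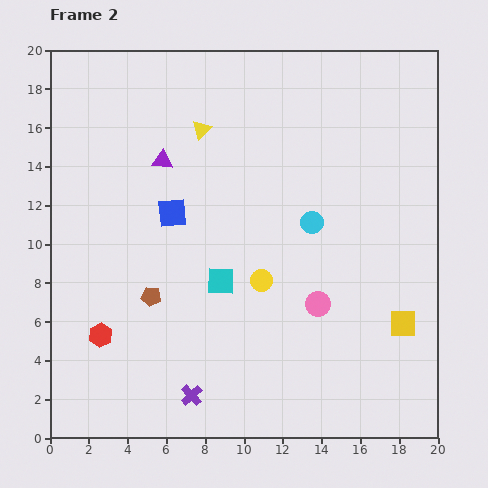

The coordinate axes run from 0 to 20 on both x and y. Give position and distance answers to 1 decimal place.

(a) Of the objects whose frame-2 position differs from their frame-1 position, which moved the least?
the red hexagon

(moved 1.1)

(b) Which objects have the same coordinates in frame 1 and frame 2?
the brown pentagon, the yellow circle, the purple triangle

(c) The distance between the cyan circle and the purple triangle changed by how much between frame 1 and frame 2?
-5.0

Distance in frame 1: 13.3. Distance in frame 2: 8.3.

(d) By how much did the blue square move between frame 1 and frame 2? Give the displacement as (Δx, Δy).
(3.7, -6.4)

The blue square was at (2.6, 18.0) in frame 1 and (6.3, 11.6) in frame 2.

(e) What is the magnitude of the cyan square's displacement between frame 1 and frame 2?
6.4

The cyan square moved from (8.2, 14.5) to (8.8, 8.1), a distance of √(0.6² + 6.4²) ≈ 6.4.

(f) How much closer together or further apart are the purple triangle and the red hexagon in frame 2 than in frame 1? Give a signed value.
-0.5

Distance in frame 1: 10.1. Distance in frame 2: 9.6.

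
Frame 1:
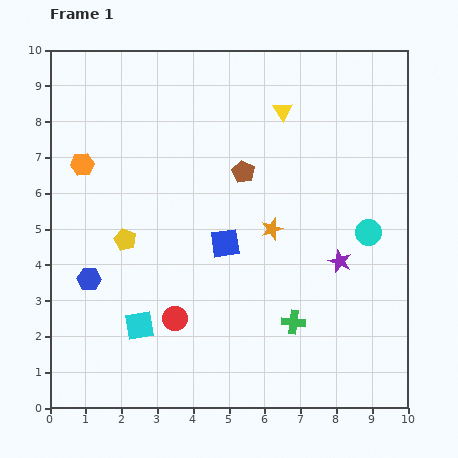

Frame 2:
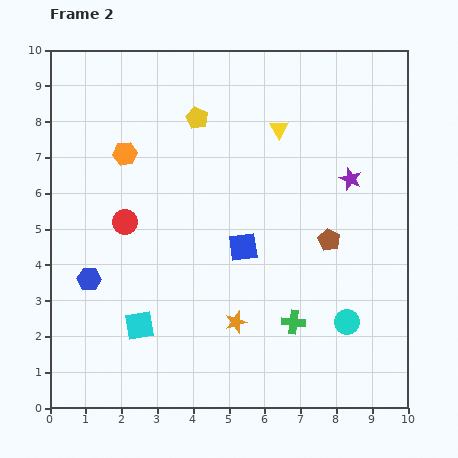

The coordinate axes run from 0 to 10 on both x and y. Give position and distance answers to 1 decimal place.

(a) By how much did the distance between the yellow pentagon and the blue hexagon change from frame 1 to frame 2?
+3.9

Distance in frame 1: 1.5. Distance in frame 2: 5.4.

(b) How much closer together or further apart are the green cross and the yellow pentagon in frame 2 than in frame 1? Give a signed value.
+1.1

Distance in frame 1: 5.2. Distance in frame 2: 6.3.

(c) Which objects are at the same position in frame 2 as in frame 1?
the blue hexagon, the cyan square, the green cross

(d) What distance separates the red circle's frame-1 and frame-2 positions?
3.0

The red circle moved from (3.5, 2.5) to (2.1, 5.2), a distance of √(1.4² + 2.7²) ≈ 3.0.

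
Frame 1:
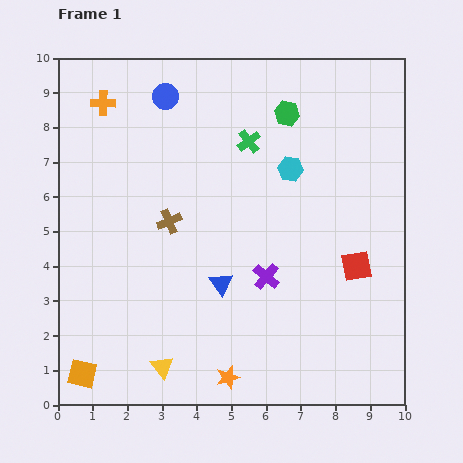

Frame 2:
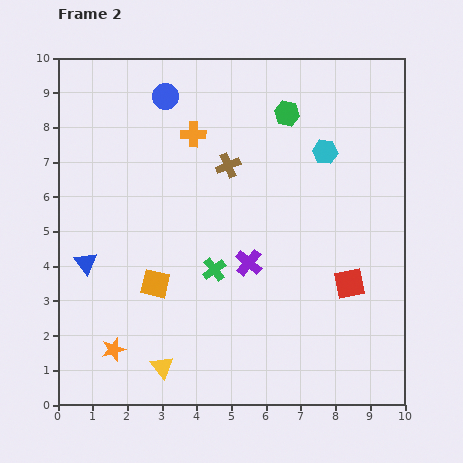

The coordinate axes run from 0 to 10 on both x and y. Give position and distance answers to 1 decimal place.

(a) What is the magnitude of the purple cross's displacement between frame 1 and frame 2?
0.6

The purple cross moved from (6.0, 3.7) to (5.5, 4.1), a distance of √(0.5² + 0.4²) ≈ 0.6.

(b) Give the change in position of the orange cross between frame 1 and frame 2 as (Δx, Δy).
(2.6, -0.9)

The orange cross was at (1.3, 8.7) in frame 1 and (3.9, 7.8) in frame 2.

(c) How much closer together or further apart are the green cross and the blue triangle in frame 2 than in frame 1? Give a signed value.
-0.5

Distance in frame 1: 4.2. Distance in frame 2: 3.7.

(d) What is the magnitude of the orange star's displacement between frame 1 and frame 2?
3.4

The orange star moved from (4.9, 0.8) to (1.6, 1.6), a distance of √(3.3² + 0.8²) ≈ 3.4.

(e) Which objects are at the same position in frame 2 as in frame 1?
the yellow triangle, the blue circle, the green hexagon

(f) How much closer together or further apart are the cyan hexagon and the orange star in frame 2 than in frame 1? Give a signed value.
+2.0

Distance in frame 1: 6.3. Distance in frame 2: 8.3.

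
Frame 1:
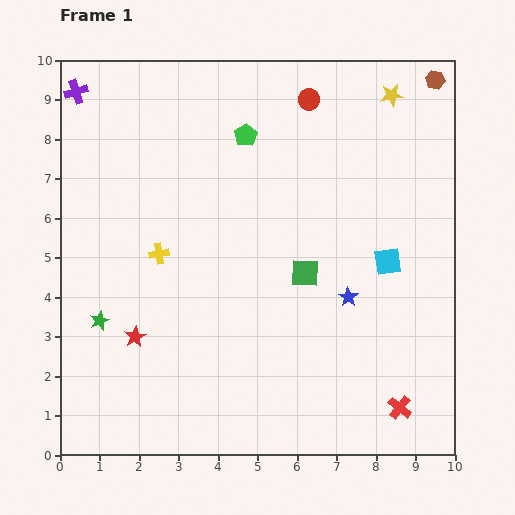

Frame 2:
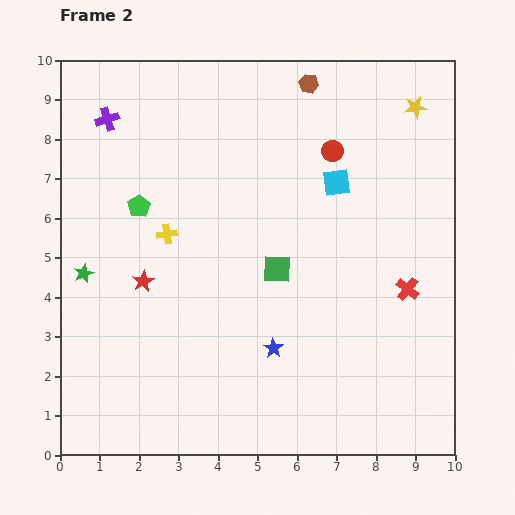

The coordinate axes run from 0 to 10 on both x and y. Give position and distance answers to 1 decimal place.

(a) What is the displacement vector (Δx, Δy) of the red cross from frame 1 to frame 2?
(0.2, 3.0)

The red cross was at (8.6, 1.2) in frame 1 and (8.8, 4.2) in frame 2.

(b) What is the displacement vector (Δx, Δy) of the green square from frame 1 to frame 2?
(-0.7, 0.1)

The green square was at (6.2, 4.6) in frame 1 and (5.5, 4.7) in frame 2.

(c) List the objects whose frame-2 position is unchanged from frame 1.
none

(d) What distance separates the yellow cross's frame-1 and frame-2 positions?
0.5

The yellow cross moved from (2.5, 5.1) to (2.7, 5.6), a distance of √(0.2² + 0.5²) ≈ 0.5.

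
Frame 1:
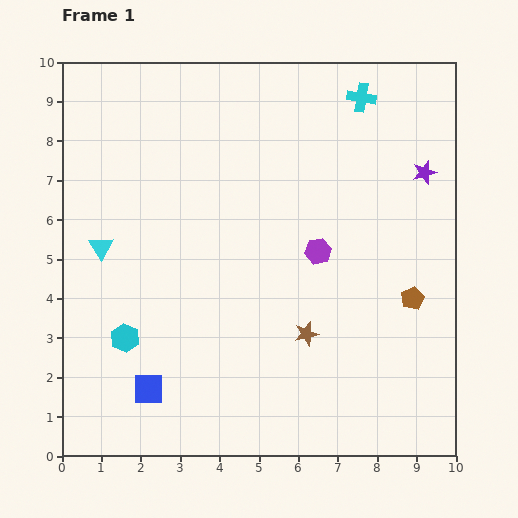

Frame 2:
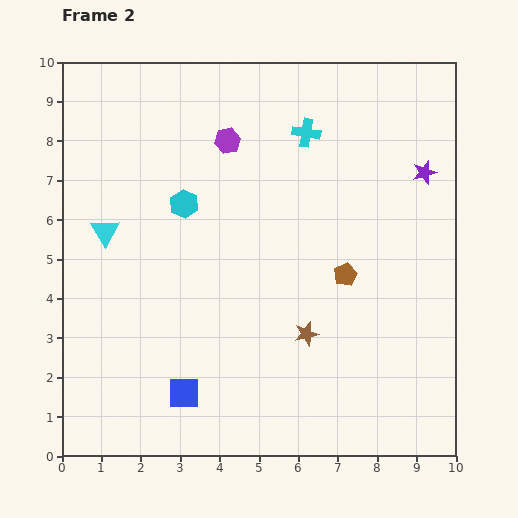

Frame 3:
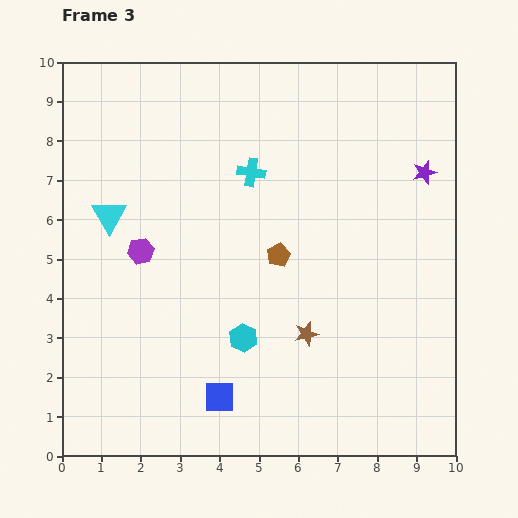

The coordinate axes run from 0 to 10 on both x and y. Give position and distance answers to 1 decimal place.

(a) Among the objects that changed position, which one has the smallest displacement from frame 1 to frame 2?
the cyan triangle

(moved 0.4)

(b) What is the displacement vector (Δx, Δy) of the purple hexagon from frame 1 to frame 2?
(-2.3, 2.8)

The purple hexagon was at (6.5, 5.2) in frame 1 and (4.2, 8.0) in frame 2.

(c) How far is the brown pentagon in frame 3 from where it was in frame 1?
3.6

The brown pentagon moved from (8.9, 4.0) to (5.5, 5.1), a distance of √(3.4² + 1.1²) ≈ 3.6.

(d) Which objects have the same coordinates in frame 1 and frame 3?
the brown star, the purple star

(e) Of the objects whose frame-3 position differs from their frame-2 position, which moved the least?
the cyan triangle

(moved 0.4)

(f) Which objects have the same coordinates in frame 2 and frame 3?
the brown star, the purple star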